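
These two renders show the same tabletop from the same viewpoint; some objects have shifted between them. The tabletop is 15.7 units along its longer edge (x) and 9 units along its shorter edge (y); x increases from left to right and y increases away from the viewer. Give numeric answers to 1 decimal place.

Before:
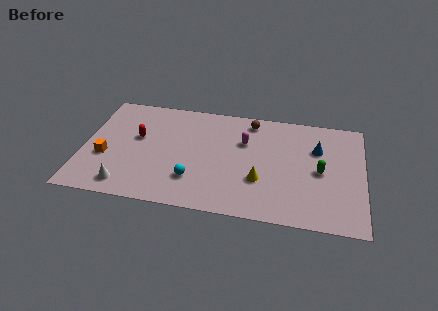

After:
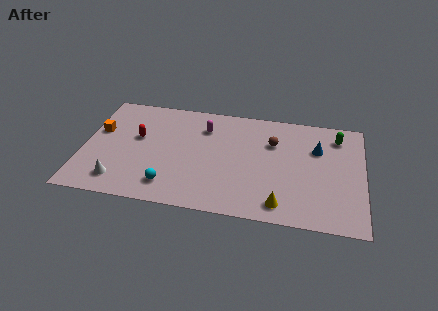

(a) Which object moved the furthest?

the green capsule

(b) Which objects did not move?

the blue cone and the red capsule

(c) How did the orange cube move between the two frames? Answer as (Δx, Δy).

(-0.5, 2.1)

From the two frames, the orange cube sits at roughly (1.3, 3.4) before and (0.8, 5.5) after.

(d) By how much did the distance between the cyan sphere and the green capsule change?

+3.5

They were about 7.3 units apart before and 10.8 after — 3.5 units further apart.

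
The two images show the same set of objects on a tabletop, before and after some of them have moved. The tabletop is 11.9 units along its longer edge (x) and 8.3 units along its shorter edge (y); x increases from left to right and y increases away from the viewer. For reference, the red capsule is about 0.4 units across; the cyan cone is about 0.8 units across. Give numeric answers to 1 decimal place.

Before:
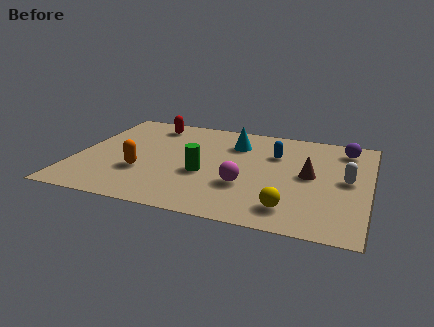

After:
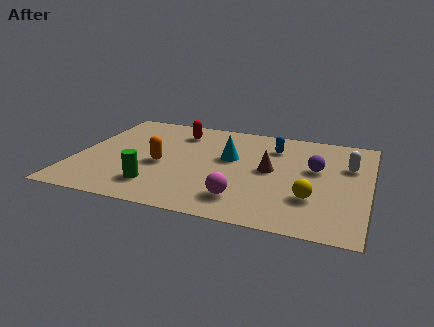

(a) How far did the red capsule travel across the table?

1.3

The red capsule moved from about (2.7, 7.0) to (3.9, 6.6), a distance of √(1.2² + 0.4²) ≈ 1.3.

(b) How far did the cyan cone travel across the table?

1.3

The cyan cone was near (6.3, 6.2) before and (6.2, 4.9) after, so it travelled √(0.1² + 1.3²) ≈ 1.3 units.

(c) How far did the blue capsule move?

0.6

The blue capsule was near (8.0, 5.7) before and (7.9, 6.3) after, so it travelled √(0.1² + 0.6²) ≈ 0.6 units.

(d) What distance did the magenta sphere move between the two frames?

1.1

From (7.0, 2.8) to (7.0, 1.7), the magenta sphere covered √(0.0² + 1.1²) ≈ 1.1 units.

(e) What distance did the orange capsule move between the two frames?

1.1

The orange capsule moved from about (2.8, 2.8) to (3.5, 3.6), a distance of √(0.7² + 0.8²) ≈ 1.1.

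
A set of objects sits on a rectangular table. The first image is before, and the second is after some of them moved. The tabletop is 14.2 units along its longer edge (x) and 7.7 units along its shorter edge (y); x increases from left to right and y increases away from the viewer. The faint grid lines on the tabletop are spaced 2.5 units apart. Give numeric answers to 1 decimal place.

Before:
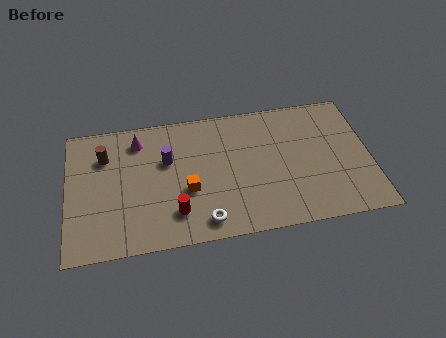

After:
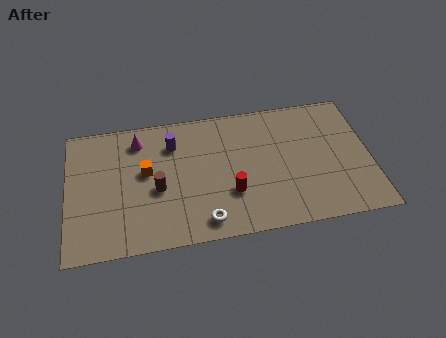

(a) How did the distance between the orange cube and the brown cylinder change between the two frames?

-3.4

The distance was about 4.6 in the first image and 1.2 in the second, so they moved 3.4 units closer together.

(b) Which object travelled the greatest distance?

the brown cylinder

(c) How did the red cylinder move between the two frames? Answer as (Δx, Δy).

(2.6, 0.7)

The red cylinder started near (5.0, 1.8) and ended near (7.6, 2.5).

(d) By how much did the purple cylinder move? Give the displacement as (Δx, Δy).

(0.3, 0.9)

The purple cylinder was at about (4.7, 4.9) and moved to about (5.0, 5.8).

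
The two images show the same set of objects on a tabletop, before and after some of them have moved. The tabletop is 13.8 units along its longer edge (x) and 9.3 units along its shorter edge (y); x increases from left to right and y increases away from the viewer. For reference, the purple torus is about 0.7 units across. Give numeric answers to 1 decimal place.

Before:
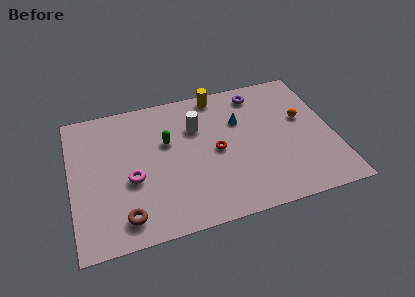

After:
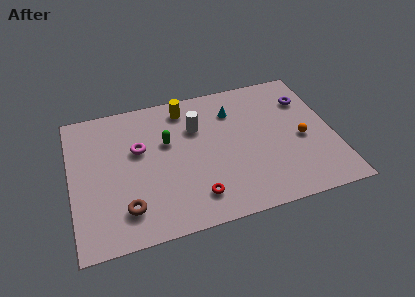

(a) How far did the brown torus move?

0.5

From (2.6, 1.5) to (2.7, 2.0), the brown torus covered √(0.1² + 0.5²) ≈ 0.5 units.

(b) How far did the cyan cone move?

0.9

The cyan cone was near (9.0, 6.2) before and (8.7, 7.0) after, so it travelled √(0.3² + 0.8²) ≈ 0.9 units.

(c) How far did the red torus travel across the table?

3.0

From (7.6, 4.5) to (6.3, 1.8), the red torus covered √(1.3² + 2.7²) ≈ 3.0 units.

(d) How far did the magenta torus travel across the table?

2.0

The magenta torus was near (3.1, 3.8) before and (3.6, 5.7) after, so it travelled √(0.5² + 1.9²) ≈ 2.0 units.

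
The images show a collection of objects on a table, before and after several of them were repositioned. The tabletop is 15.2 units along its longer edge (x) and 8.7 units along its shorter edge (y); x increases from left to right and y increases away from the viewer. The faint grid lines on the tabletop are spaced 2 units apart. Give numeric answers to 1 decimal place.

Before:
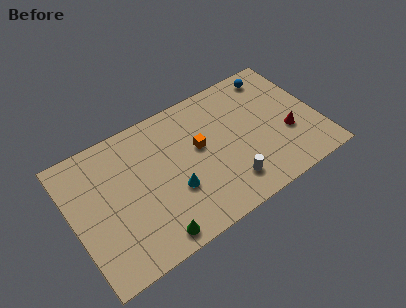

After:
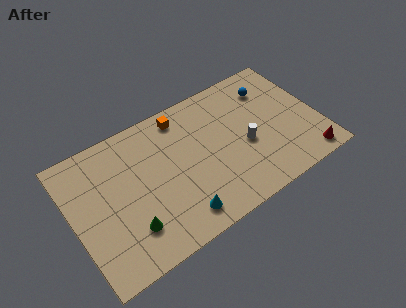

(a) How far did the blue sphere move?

0.9

The blue sphere was near (13.1, 7.5) before and (12.7, 6.7) after, so it travelled √(0.4² + 0.8²) ≈ 0.9 units.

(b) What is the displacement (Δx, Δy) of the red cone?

(0.8, -2.2)

From the two frames, the red cone sits at roughly (13.2, 3.2) before and (14.0, 1.0) after.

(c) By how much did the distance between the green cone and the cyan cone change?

+0.3

The distance was about 2.7 in the first image and 3.0 in the second, so they moved 0.3 units further apart.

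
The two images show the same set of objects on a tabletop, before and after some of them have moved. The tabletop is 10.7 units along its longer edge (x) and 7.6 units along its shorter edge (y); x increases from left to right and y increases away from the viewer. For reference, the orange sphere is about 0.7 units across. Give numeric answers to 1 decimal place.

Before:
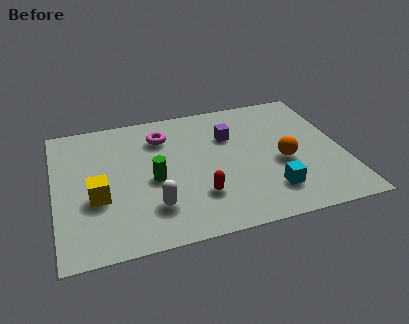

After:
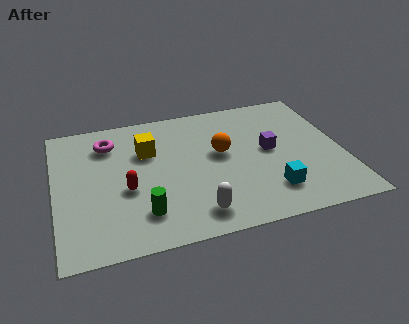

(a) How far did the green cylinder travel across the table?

1.8

The green cylinder was near (3.6, 3.4) before and (3.1, 1.7) after, so it travelled √(0.5² + 1.7²) ≈ 1.8 units.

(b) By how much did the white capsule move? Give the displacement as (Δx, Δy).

(1.5, -0.7)

The white capsule was at about (3.5, 1.9) and moved to about (5.0, 1.2).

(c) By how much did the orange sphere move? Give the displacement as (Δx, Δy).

(-2.2, 1.1)

The orange sphere started near (8.4, 3.2) and ended near (6.2, 4.3).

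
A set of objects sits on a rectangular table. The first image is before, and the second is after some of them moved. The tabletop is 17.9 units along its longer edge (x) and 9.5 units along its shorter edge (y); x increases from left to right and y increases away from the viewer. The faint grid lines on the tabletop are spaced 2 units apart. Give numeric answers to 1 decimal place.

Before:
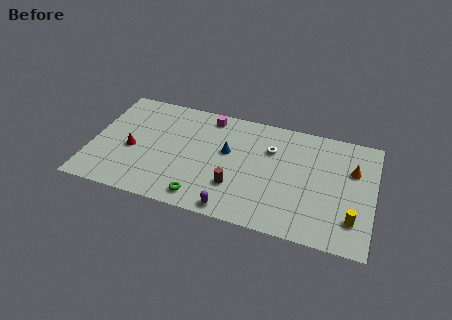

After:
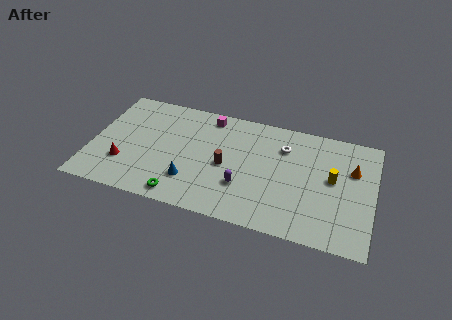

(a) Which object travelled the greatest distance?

the blue cone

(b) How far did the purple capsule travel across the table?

2.2

The purple capsule was near (9.3, 0.9) before and (9.8, 3.0) after, so it travelled √(0.5² + 2.1²) ≈ 2.2 units.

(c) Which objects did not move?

the orange cone and the magenta cube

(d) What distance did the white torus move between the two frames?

0.9

The white torus was near (11.3, 6.6) before and (12.1, 7.0) after, so it travelled √(0.8² + 0.4²) ≈ 0.9 units.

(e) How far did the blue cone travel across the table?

3.7

The blue cone moved from about (8.6, 5.6) to (6.5, 2.5), a distance of √(2.1² + 3.1²) ≈ 3.7.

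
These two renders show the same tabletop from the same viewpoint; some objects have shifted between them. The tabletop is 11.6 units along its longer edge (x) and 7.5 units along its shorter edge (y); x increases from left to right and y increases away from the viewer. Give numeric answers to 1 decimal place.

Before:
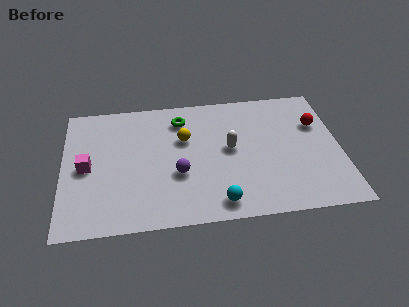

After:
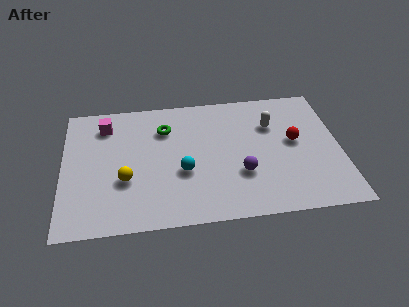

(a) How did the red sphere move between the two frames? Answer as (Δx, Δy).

(-1.0, -0.9)

The red sphere was at about (10.7, 5.0) and moved to about (9.7, 4.1).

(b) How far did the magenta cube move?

2.5

The magenta cube was near (1.0, 3.6) before and (1.8, 6.0) after, so it travelled √(0.8² + 2.4²) ≈ 2.5 units.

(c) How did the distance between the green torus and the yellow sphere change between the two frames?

+2.1

The distance was about 1.2 in the first image and 3.3 in the second, so they moved 2.1 units further apart.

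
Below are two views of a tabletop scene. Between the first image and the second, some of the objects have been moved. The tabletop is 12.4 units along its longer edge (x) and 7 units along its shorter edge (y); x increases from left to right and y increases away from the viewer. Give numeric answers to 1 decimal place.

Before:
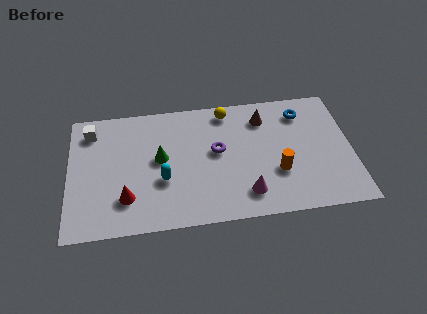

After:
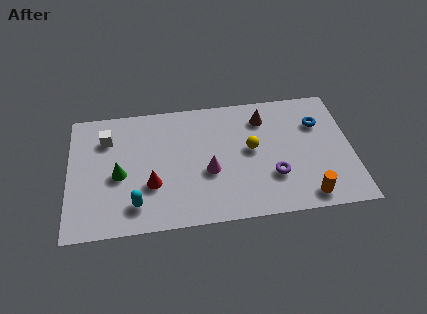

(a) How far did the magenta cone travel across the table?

2.1

The magenta cone moved from about (7.7, 1.4) to (6.1, 2.8), a distance of √(1.6² + 1.4²) ≈ 2.1.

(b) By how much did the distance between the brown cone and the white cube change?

-0.7

The distance was about 7.6 in the first image and 6.9 in the second, so they moved 0.7 units closer together.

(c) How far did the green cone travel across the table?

1.9

The green cone was near (4.0, 3.8) before and (2.2, 3.1) after, so it travelled √(1.8² + 0.7²) ≈ 1.9 units.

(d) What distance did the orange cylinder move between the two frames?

1.9

The orange cylinder was near (9.1, 2.4) before and (10.3, 0.9) after, so it travelled √(1.2² + 1.5²) ≈ 1.9 units.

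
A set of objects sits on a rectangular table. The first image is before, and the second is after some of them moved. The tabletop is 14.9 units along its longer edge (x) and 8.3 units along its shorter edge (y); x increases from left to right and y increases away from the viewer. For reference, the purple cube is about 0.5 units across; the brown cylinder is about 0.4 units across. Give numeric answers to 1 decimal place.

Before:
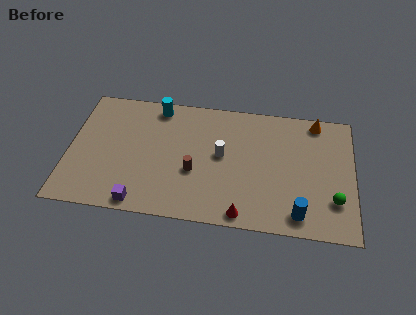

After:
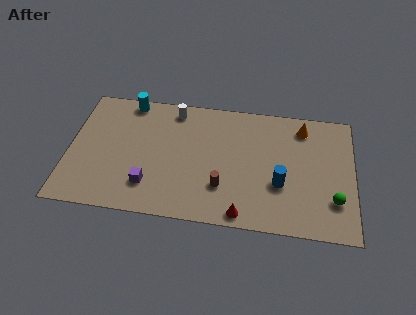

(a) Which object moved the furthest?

the white cylinder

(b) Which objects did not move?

the red cone and the green sphere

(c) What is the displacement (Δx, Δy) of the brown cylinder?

(1.5, -0.8)

The brown cylinder started near (6.6, 3.2) and ended near (8.1, 2.4).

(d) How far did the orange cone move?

0.9

The orange cone was near (12.9, 7.4) before and (12.2, 6.9) after, so it travelled √(0.7² + 0.5²) ≈ 0.9 units.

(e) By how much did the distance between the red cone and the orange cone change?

-0.8

Before: roughly 7.6 units apart; after: 6.8. That's 0.8 units closer together.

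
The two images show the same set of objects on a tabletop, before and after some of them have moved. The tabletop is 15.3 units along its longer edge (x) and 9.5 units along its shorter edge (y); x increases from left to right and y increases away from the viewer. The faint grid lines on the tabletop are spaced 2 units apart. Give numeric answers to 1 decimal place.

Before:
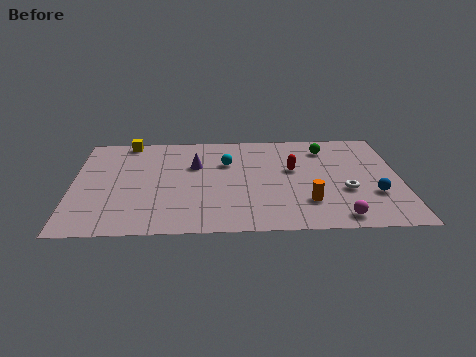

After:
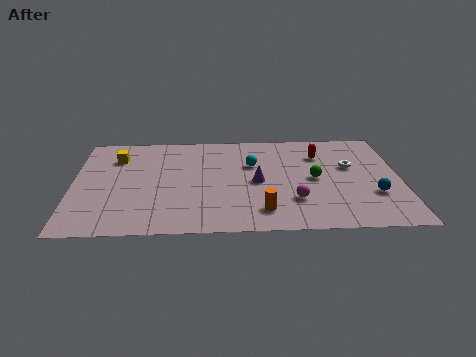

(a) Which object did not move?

the blue sphere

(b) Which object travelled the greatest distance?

the purple cone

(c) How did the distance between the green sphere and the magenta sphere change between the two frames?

-4.3

The distance was about 6.5 in the first image and 2.2 in the second, so they moved 4.3 units closer together.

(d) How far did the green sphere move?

3.0

The green sphere moved from about (11.9, 7.6) to (11.3, 4.7), a distance of √(0.6² + 2.9²) ≈ 3.0.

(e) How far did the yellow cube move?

1.7

From (2.5, 8.7) to (2.0, 7.1), the yellow cube covered √(0.5² + 1.6²) ≈ 1.7 units.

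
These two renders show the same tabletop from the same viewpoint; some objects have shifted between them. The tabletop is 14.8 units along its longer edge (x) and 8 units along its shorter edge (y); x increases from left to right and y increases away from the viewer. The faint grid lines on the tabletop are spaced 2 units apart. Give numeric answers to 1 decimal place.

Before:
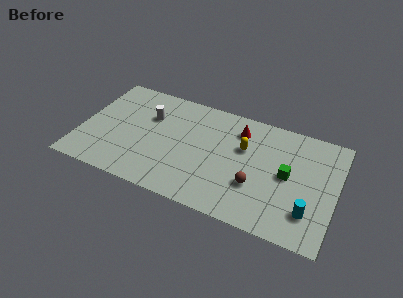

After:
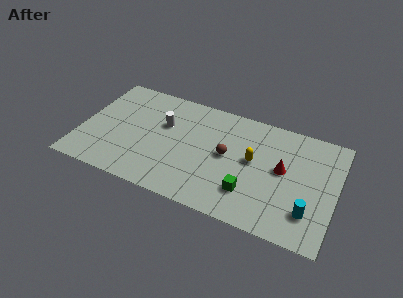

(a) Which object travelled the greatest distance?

the red cone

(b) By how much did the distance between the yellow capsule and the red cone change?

+0.4

The distance was about 1.3 in the first image and 1.7 in the second, so they moved 0.4 units further apart.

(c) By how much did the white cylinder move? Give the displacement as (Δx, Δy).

(0.9, -0.3)

From the two frames, the white cylinder sits at roughly (3.8, 5.4) before and (4.7, 5.1) after.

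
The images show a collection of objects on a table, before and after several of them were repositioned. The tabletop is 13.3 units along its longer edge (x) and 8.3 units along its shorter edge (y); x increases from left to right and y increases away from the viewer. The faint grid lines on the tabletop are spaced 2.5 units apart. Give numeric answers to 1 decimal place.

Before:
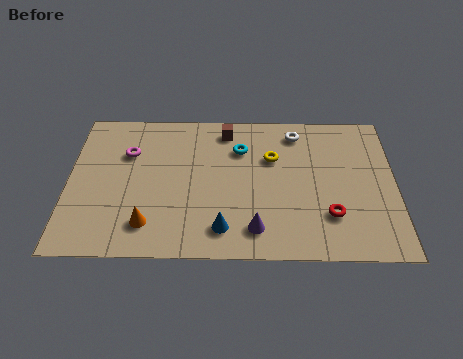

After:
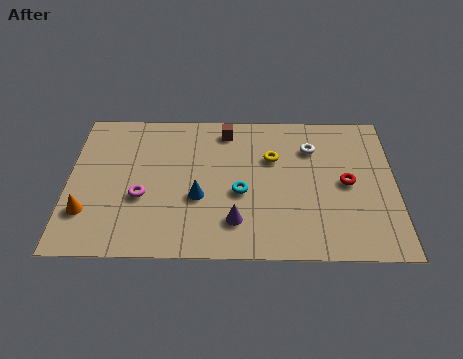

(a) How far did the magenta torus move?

2.6

The magenta torus was near (2.4, 5.7) before and (3.0, 3.2) after, so it travelled √(0.6² + 2.5²) ≈ 2.6 units.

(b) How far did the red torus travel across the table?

1.9

The red torus moved from about (10.6, 2.3) to (11.3, 4.1), a distance of √(0.7² + 1.8²) ≈ 1.9.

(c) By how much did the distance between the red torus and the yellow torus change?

-0.6

They were about 3.9 units apart before and 3.3 after — 0.6 units closer together.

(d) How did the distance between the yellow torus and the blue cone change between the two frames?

-0.7

They were about 4.5 units apart before and 3.8 after — 0.7 units closer together.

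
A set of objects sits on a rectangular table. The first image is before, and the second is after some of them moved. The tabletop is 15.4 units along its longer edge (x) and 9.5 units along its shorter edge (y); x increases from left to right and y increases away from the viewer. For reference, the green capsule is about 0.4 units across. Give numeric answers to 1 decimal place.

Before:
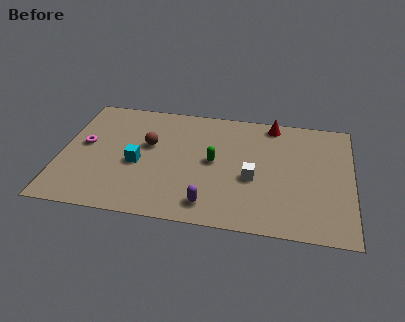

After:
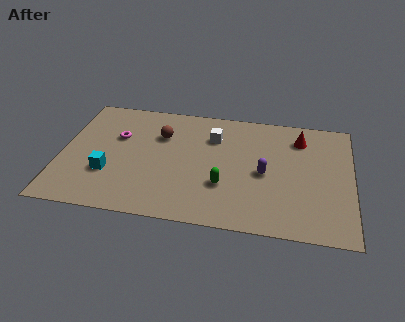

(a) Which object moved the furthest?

the purple capsule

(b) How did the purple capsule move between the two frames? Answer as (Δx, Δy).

(2.8, 2.9)

From the two frames, the purple capsule sits at roughly (8.0, 1.5) before and (10.8, 4.4) after.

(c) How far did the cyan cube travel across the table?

1.8

The cyan cube was near (4.1, 4.1) before and (2.6, 3.1) after, so it travelled √(1.5² + 1.0²) ≈ 1.8 units.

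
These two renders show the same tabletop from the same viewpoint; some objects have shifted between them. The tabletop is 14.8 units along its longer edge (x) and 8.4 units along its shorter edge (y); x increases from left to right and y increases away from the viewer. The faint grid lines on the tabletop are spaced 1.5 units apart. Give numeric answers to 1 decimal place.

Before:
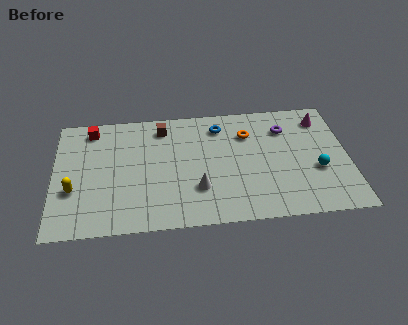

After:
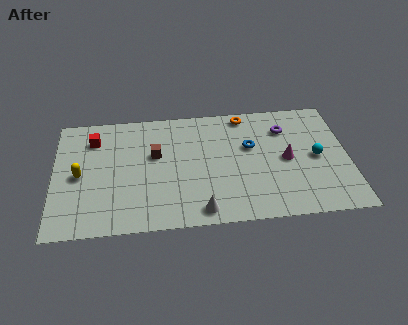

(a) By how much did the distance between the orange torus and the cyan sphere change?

+0.4

They were about 4.5 units apart before and 4.9 after — 0.4 units further apart.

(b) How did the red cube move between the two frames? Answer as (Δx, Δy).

(0.1, -0.7)

The red cube was at about (1.9, 7.2) and moved to about (2.0, 6.5).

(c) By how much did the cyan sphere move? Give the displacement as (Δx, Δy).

(0.0, 0.9)

From the two frames, the cyan sphere sits at roughly (13.2, 3.2) before and (13.2, 4.1) after.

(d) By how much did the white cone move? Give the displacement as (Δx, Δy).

(0.1, -1.5)

The white cone was at about (7.2, 2.5) and moved to about (7.3, 1.0).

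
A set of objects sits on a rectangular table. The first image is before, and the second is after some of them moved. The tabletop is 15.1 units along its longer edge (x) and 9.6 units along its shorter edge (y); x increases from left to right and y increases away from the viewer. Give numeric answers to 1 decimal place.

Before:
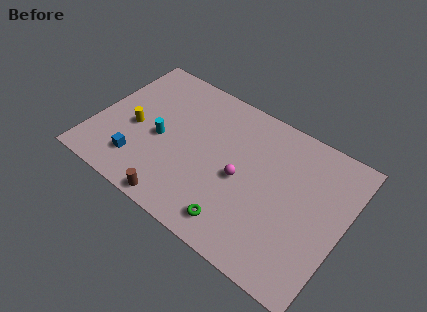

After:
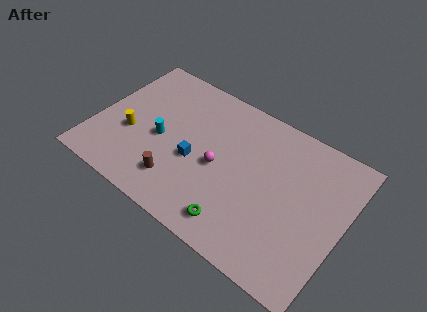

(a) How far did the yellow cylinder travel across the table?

0.5

From (2.4, 4.2) to (2.2, 3.7), the yellow cylinder covered √(0.2² + 0.5²) ≈ 0.5 units.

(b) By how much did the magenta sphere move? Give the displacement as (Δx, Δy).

(-1.4, 0.0)

From the two frames, the magenta sphere sits at roughly (9.0, 4.4) before and (7.6, 4.4) after.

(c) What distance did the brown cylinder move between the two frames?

1.3

The brown cylinder was near (5.8, 0.8) before and (5.5, 2.1) after, so it travelled √(0.3² + 1.3²) ≈ 1.3 units.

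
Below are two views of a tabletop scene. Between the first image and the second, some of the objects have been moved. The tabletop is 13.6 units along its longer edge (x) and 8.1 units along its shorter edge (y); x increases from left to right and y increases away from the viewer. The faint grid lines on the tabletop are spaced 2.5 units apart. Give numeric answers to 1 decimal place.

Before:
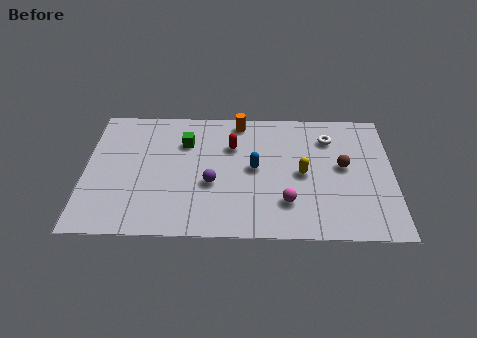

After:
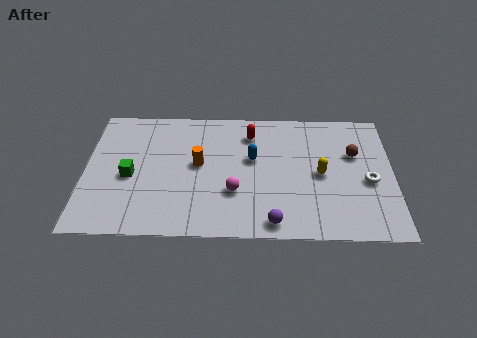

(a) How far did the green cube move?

3.3

The green cube was near (4.4, 5.8) before and (2.0, 3.6) after, so it travelled √(2.4² + 2.2²) ≈ 3.3 units.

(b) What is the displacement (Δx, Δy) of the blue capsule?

(-0.1, 0.6)

The blue capsule was at about (7.5, 4.2) and moved to about (7.4, 4.8).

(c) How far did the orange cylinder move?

3.3

From (6.8, 7.2) to (5.0, 4.4), the orange cylinder covered √(1.8² + 2.8²) ≈ 3.3 units.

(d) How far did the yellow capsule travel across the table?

0.8

From (9.6, 3.9) to (10.4, 3.9), the yellow capsule covered √(0.8² + 0.0²) ≈ 0.8 units.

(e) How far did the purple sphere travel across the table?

3.5

The purple sphere was near (5.6, 3.2) before and (8.3, 0.9) after, so it travelled √(2.7² + 2.3²) ≈ 3.5 units.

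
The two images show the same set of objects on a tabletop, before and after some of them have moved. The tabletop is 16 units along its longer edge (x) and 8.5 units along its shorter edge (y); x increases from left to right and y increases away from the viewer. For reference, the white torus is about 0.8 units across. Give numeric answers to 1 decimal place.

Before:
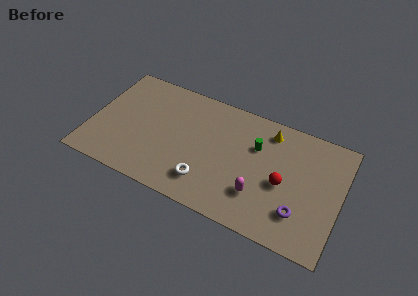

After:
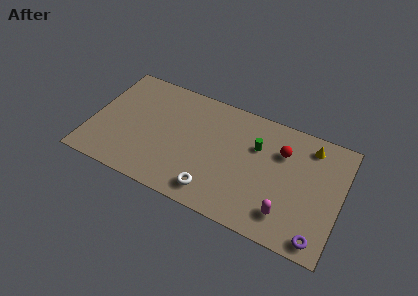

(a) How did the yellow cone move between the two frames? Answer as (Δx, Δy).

(2.6, 0.0)

The yellow cone started near (11.2, 7.1) and ended near (13.8, 7.1).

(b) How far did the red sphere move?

2.2

From (12.4, 3.8) to (12.1, 6.0), the red sphere covered √(0.3² + 2.2²) ≈ 2.2 units.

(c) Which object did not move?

the green cylinder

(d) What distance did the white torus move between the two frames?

0.7

The white torus moved from about (7.7, 1.9) to (8.2, 1.4), a distance of √(0.5² + 0.5²) ≈ 0.7.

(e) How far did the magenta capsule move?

1.9

The magenta capsule was near (11.0, 2.4) before and (12.8, 1.8) after, so it travelled √(1.8² + 0.6²) ≈ 1.9 units.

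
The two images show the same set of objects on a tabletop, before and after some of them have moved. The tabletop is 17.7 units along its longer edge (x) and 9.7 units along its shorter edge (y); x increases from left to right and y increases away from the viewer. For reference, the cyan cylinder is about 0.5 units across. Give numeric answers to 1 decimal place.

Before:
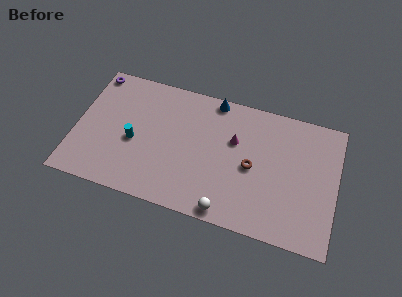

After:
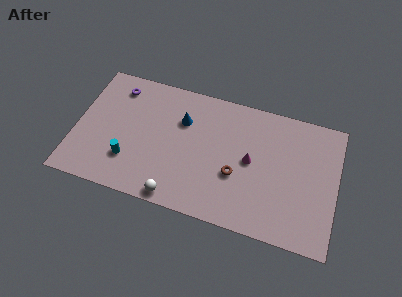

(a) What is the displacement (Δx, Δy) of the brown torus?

(-1.0, -0.9)

The brown torus started near (12.0, 4.6) and ended near (11.0, 3.7).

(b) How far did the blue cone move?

3.0

The blue cone moved from about (9.1, 8.9) to (7.1, 6.7), a distance of √(2.0² + 2.2²) ≈ 3.0.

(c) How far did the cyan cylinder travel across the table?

1.5

From (4.0, 4.2) to (3.8, 2.7), the cyan cylinder covered √(0.2² + 1.5²) ≈ 1.5 units.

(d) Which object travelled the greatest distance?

the white sphere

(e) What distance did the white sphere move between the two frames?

3.4

The white sphere moved from about (10.6, 0.9) to (7.2, 0.9), a distance of √(3.4² + 0.0²) ≈ 3.4.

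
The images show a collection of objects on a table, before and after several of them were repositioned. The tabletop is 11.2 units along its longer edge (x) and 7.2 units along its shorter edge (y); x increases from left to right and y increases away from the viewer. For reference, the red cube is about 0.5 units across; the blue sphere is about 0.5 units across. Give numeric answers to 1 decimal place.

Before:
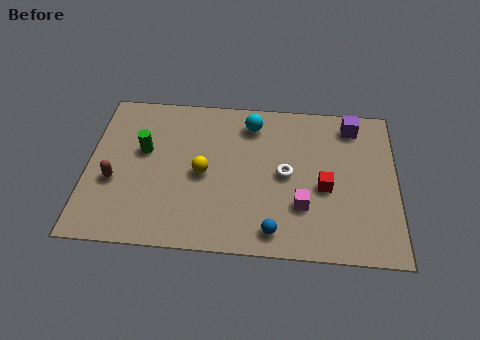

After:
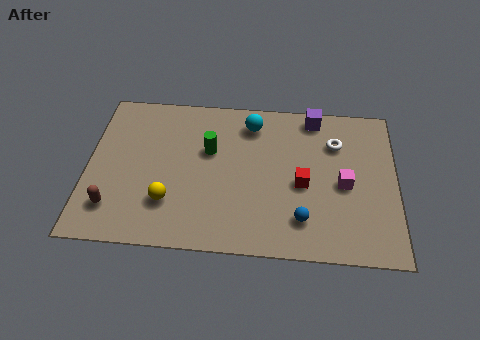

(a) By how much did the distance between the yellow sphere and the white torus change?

+3.8

They were about 3.0 units apart before and 6.8 after — 3.8 units further apart.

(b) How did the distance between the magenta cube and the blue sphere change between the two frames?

+0.7

Before: roughly 1.6 units apart; after: 2.3. That's 0.7 units further apart.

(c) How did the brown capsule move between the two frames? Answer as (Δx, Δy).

(0.0, -1.2)

From the two frames, the brown capsule sits at roughly (1.0, 2.8) before and (1.0, 1.6) after.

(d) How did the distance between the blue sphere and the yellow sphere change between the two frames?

+1.3

Before: roughly 3.5 units apart; after: 4.8. That's 1.3 units further apart.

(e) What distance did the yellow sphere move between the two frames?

1.8

The yellow sphere moved from about (4.2, 3.4) to (3.0, 2.0), a distance of √(1.2² + 1.4²) ≈ 1.8.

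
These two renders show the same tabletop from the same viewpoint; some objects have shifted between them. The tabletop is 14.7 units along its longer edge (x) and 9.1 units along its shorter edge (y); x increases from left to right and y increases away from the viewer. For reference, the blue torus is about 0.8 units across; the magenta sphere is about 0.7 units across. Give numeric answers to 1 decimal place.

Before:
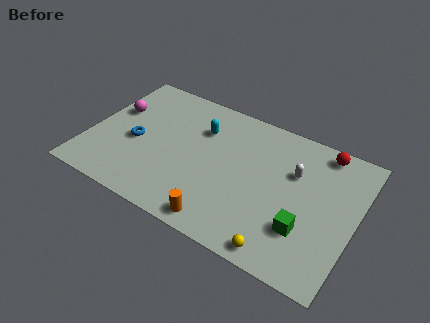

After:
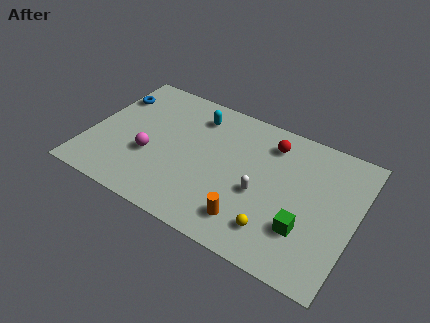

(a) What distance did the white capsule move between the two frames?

2.7

From (11.2, 6.0) to (9.6, 3.8), the white capsule covered √(1.6² + 2.2²) ≈ 2.7 units.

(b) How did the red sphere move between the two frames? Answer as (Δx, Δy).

(-2.8, -0.8)

The red sphere started near (12.5, 8.1) and ended near (9.7, 7.3).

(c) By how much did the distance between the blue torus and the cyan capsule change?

+0.6

Before: roughly 4.1 units apart; after: 4.7. That's 0.6 units further apart.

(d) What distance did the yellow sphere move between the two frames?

1.1

The yellow sphere was near (11.2, 0.9) before and (10.7, 1.9) after, so it travelled √(0.5² + 1.0²) ≈ 1.1 units.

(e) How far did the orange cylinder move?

1.6

The orange cylinder was near (7.9, 1.0) before and (9.3, 1.8) after, so it travelled √(1.4² + 0.8²) ≈ 1.6 units.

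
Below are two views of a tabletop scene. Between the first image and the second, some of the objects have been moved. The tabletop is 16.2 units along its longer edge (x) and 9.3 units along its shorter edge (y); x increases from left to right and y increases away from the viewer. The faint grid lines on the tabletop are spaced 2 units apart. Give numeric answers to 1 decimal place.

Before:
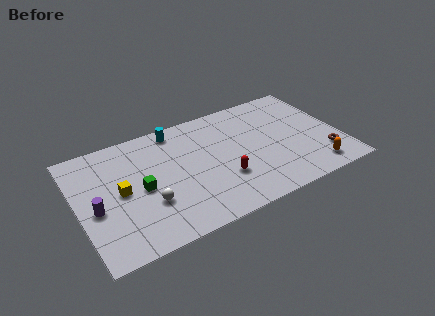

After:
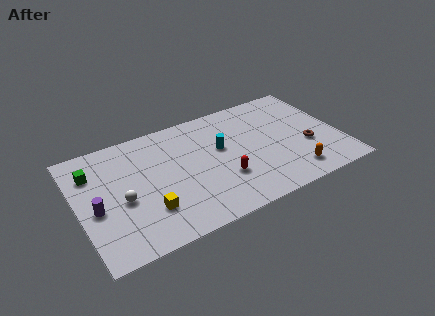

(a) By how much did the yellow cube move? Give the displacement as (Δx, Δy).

(1.4, -2.1)

The yellow cube was at about (2.6, 4.7) and moved to about (4.0, 2.6).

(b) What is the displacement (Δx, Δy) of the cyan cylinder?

(2.5, -2.7)

The cyan cylinder was at about (6.4, 8.2) and moved to about (8.9, 5.5).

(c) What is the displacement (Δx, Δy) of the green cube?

(-2.7, 2.5)

The green cube was at about (3.8, 4.4) and moved to about (1.1, 6.9).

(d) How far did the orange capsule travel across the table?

1.3

The orange capsule was near (14.2, 1.4) before and (12.9, 1.6) after, so it travelled √(1.3² + 0.2²) ≈ 1.3 units.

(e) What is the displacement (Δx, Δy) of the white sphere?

(-1.5, 0.9)

The white sphere was at about (4.1, 3.1) and moved to about (2.6, 4.0).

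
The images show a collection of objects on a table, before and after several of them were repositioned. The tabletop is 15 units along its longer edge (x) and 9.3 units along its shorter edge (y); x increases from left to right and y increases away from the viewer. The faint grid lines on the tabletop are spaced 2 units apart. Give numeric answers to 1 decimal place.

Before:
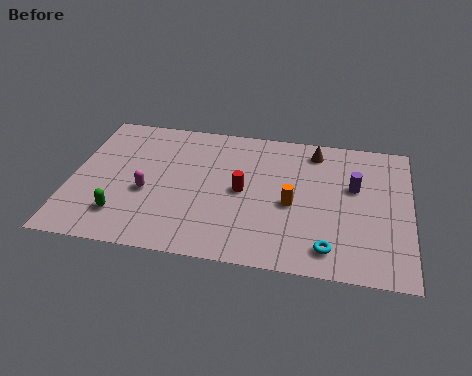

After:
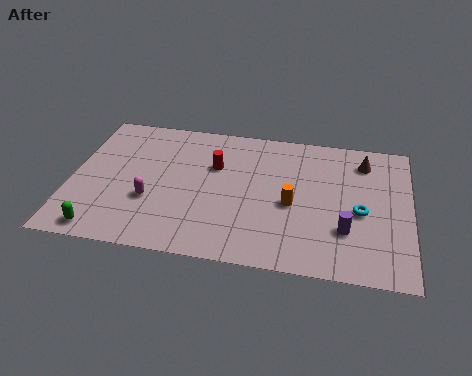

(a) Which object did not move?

the orange cylinder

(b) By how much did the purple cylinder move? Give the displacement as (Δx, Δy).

(-0.3, -2.9)

The purple cylinder started near (12.5, 5.7) and ended near (12.2, 2.8).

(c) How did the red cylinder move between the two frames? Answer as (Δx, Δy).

(-1.3, 1.5)

From the two frames, the red cylinder sits at roughly (7.6, 4.6) before and (6.3, 6.1) after.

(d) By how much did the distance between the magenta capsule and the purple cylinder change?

-0.7

The distance was about 9.3 in the first image and 8.6 in the second, so they moved 0.7 units closer together.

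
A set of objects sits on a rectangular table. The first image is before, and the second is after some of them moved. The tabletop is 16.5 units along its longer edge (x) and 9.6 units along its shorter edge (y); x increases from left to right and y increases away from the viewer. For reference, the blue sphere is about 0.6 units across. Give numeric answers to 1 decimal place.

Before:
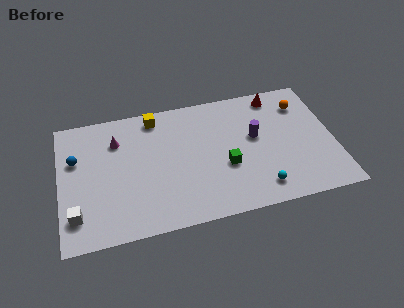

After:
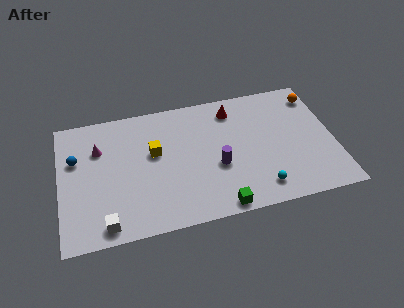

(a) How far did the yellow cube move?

2.7

The yellow cube moved from about (5.9, 8.4) to (5.7, 5.7), a distance of √(0.2² + 2.7²) ≈ 2.7.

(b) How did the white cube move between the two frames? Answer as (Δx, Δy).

(1.7, -1.0)

The white cube started near (0.9, 2.1) and ended near (2.6, 1.1).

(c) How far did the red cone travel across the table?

2.7

The red cone moved from about (13.3, 8.4) to (10.6, 7.9), a distance of √(2.7² + 0.5²) ≈ 2.7.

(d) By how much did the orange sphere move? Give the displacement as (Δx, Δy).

(0.9, 0.5)

The orange sphere was at about (14.8, 7.4) and moved to about (15.7, 7.9).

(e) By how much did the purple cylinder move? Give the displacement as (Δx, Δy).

(-2.4, -1.7)

The purple cylinder started near (11.8, 5.5) and ended near (9.4, 3.8).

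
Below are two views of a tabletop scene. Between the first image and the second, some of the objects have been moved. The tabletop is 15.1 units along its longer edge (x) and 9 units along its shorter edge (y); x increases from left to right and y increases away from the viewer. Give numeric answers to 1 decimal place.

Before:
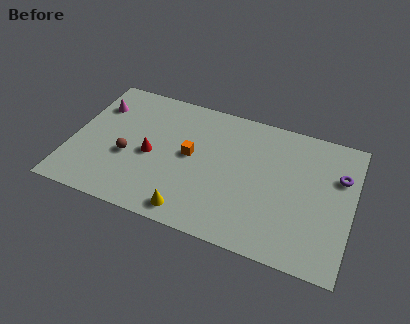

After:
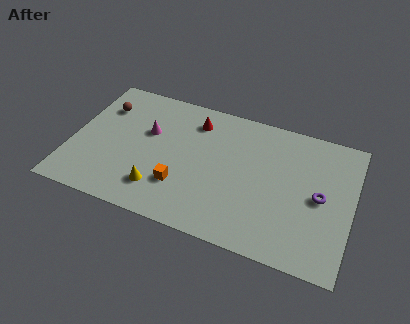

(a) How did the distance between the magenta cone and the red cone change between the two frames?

-1.2

They were about 4.1 units apart before and 2.9 after — 1.2 units closer together.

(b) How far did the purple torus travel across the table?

1.9

The purple torus was near (14.3, 6.1) before and (13.4, 4.4) after, so it travelled √(0.9² + 1.7²) ≈ 1.9 units.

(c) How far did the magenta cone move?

3.1

From (1.1, 6.6) to (4.0, 5.6), the magenta cone covered √(2.9² + 1.0²) ≈ 3.1 units.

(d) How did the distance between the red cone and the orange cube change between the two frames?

+2.4

Before: roughly 2.2 units apart; after: 4.6. That's 2.4 units further apart.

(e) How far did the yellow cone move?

2.0

The yellow cone was near (6.8, 1.1) before and (5.0, 2.0) after, so it travelled √(1.8² + 0.9²) ≈ 2.0 units.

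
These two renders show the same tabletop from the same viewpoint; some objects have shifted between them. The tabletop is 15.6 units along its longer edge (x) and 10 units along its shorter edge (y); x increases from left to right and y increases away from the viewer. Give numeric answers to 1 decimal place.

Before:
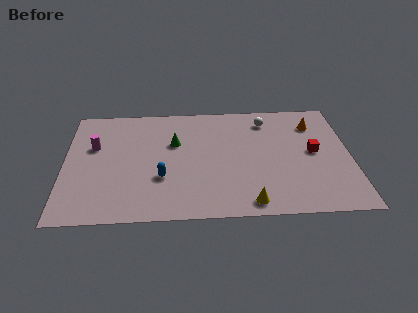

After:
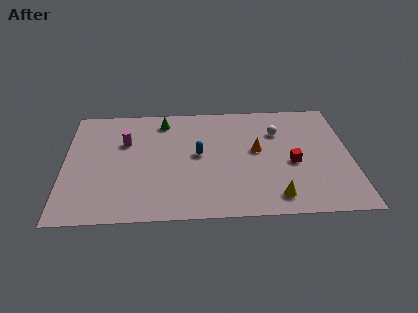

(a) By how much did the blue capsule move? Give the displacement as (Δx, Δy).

(2.0, 1.9)

The blue capsule was at about (5.3, 3.4) and moved to about (7.3, 5.3).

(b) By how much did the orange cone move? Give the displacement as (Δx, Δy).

(-3.2, -2.2)

From the two frames, the orange cone sits at roughly (13.7, 7.7) before and (10.5, 5.5) after.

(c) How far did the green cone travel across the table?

2.1

The green cone moved from about (6.0, 6.4) to (5.4, 8.4), a distance of √(0.6² + 2.0²) ≈ 2.1.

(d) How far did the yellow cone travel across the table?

1.5

The yellow cone was near (10.0, 1.1) before and (11.4, 1.5) after, so it travelled √(1.4² + 0.4²) ≈ 1.5 units.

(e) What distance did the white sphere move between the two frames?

1.3

The white sphere was near (11.1, 8.2) before and (11.7, 7.1) after, so it travelled √(0.6² + 1.1²) ≈ 1.3 units.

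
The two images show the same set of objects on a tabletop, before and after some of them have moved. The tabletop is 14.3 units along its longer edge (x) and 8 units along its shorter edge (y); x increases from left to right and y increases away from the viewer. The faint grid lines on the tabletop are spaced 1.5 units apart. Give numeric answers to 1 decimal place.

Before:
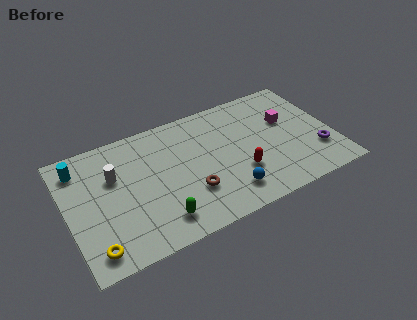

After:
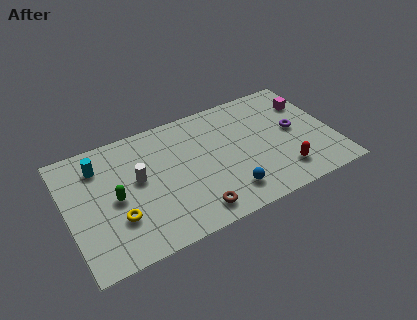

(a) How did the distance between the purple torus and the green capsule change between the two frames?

+1.1

They were about 8.7 units apart before and 9.8 after — 1.1 units further apart.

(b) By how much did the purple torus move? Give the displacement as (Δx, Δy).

(-1.0, 1.9)

The purple torus was at about (13.3, 2.3) and moved to about (12.3, 4.2).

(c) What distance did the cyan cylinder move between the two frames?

1.0

The cyan cylinder moved from about (0.9, 6.5) to (1.9, 6.2), a distance of √(1.0² + 0.3²) ≈ 1.0.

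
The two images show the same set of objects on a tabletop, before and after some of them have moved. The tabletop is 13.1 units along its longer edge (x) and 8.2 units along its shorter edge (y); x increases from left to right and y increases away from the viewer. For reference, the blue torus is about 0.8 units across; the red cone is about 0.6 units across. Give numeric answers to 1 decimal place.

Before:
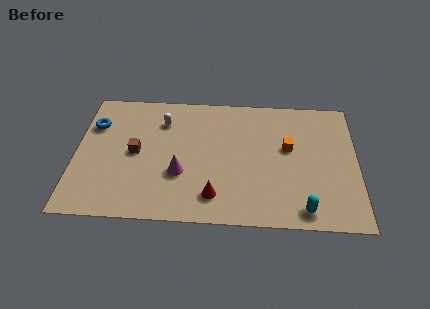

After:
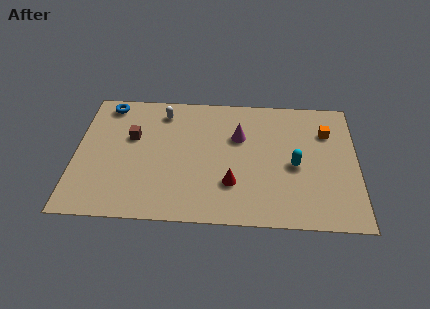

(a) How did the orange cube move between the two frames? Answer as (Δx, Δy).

(1.8, 1.1)

From the two frames, the orange cube sits at roughly (9.9, 4.8) before and (11.7, 5.9) after.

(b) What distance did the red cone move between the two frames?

1.1

The red cone was near (6.5, 1.6) before and (7.3, 2.4) after, so it travelled √(0.8² + 0.8²) ≈ 1.1 units.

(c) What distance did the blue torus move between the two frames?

1.5

The blue torus moved from about (0.8, 5.8) to (1.4, 7.2), a distance of √(0.6² + 1.4²) ≈ 1.5.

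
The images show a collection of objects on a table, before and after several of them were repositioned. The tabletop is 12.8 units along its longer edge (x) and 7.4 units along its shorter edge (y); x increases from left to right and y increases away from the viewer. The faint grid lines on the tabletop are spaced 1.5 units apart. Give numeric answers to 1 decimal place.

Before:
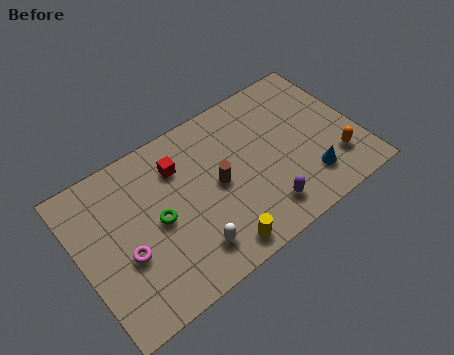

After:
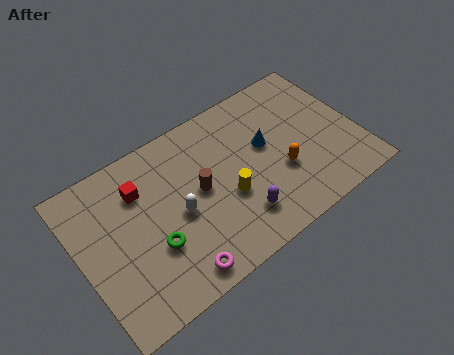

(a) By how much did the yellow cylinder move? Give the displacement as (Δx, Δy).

(0.9, 2.0)

From the two frames, the yellow cylinder sits at roughly (5.7, 0.9) before and (6.6, 2.9) after.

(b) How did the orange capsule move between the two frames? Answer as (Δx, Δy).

(-2.4, 0.8)

The orange capsule started near (11.5, 1.9) and ended near (9.1, 2.7).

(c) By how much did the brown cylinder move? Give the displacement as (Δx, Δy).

(-0.8, 0.2)

The brown cylinder started near (6.3, 3.7) and ended near (5.5, 3.9).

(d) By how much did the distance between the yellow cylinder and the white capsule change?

+1.0

They were about 1.3 units apart before and 2.3 after — 1.0 units further apart.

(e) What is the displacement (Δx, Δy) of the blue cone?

(-1.5, 2.6)

The blue cone started near (10.2, 1.7) and ended near (8.7, 4.3).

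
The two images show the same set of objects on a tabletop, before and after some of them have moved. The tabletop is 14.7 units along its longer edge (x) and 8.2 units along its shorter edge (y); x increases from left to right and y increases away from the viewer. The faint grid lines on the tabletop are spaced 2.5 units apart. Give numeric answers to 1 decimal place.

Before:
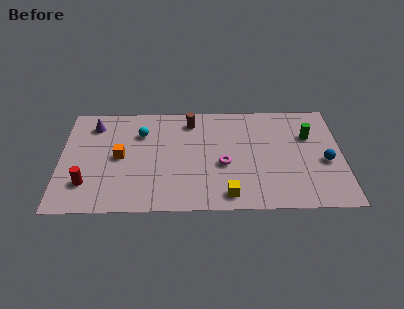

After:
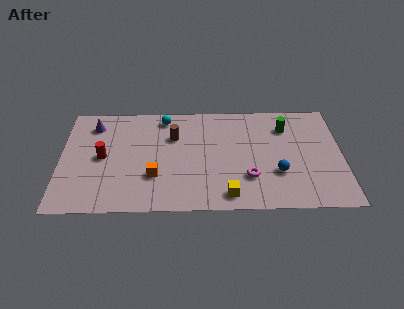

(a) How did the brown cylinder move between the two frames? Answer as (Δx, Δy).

(-0.9, -1.2)

From the two frames, the brown cylinder sits at roughly (6.8, 6.8) before and (5.9, 5.6) after.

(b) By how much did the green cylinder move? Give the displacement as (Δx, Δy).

(-1.2, 0.7)

From the two frames, the green cylinder sits at roughly (13.0, 5.5) before and (11.8, 6.2) after.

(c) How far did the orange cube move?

2.3

From (3.1, 4.1) to (4.9, 2.6), the orange cube covered √(1.8² + 1.5²) ≈ 2.3 units.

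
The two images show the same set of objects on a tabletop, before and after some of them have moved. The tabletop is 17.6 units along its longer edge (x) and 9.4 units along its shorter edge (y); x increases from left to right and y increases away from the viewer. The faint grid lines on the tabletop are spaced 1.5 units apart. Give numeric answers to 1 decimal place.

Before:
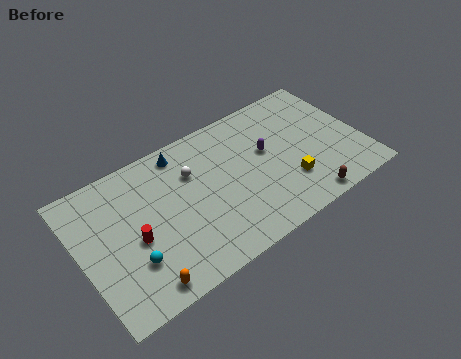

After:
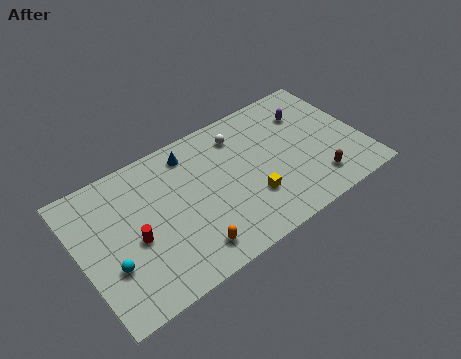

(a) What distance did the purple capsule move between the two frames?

3.2

From (11.8, 5.5) to (14.7, 6.9), the purple capsule covered √(2.9² + 1.4²) ≈ 3.2 units.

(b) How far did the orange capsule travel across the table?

3.1

The orange capsule was near (3.1, 1.1) before and (6.2, 1.6) after, so it travelled √(3.1² + 0.5²) ≈ 3.1 units.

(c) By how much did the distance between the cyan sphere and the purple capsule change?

+4.2

The distance was about 9.4 in the first image and 13.6 in the second, so they moved 4.2 units further apart.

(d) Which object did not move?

the red cylinder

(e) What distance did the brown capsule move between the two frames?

1.3

The brown capsule moved from about (13.4, 0.9) to (14.3, 1.9), a distance of √(0.9² + 1.0²) ≈ 1.3.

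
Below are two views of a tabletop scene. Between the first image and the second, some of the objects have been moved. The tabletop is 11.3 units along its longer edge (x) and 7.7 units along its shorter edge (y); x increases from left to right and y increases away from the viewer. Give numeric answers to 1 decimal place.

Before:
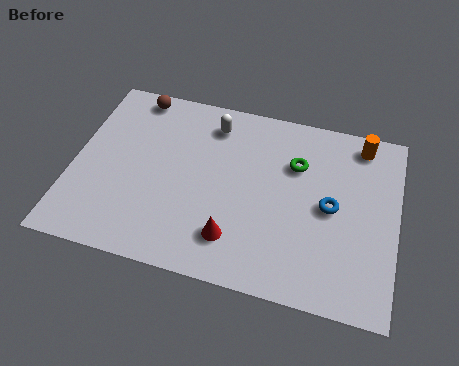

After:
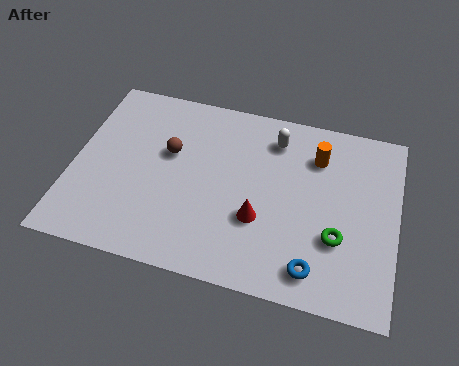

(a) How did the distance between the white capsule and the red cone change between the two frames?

-1.2

Before: roughly 4.7 units apart; after: 3.5. That's 1.2 units closer together.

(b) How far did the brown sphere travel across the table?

2.6

From (1.9, 6.9) to (3.3, 4.7), the brown sphere covered √(1.4² + 2.2²) ≈ 2.6 units.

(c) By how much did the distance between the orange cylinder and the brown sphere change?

-2.8

They were about 8.0 units apart before and 5.2 after — 2.8 units closer together.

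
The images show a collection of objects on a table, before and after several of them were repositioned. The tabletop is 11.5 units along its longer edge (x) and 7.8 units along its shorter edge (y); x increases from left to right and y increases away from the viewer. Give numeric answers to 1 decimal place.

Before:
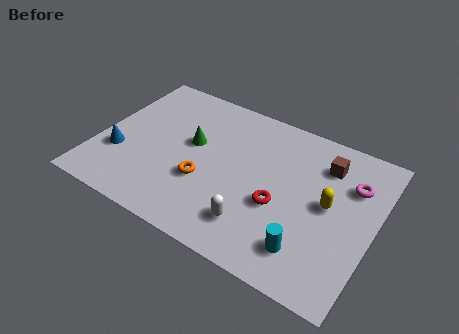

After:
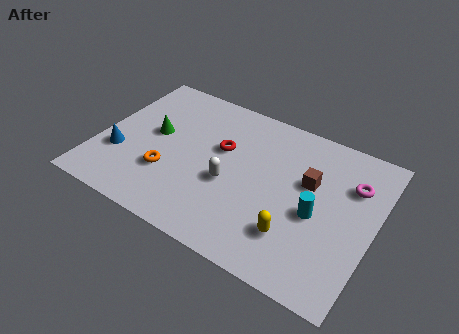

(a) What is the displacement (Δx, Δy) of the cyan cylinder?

(0.1, 1.8)

The cyan cylinder started near (9.1, 1.6) and ended near (9.2, 3.4).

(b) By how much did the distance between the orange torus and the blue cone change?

-1.5

They were about 3.6 units apart before and 2.1 after — 1.5 units closer together.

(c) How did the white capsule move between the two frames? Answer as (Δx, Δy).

(-1.3, 1.5)

The white capsule was at about (6.9, 1.7) and moved to about (5.6, 3.2).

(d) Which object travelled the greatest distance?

the red torus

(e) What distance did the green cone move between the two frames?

1.6

The green cone moved from about (3.8, 4.5) to (2.2, 4.3), a distance of √(1.6² + 0.2²) ≈ 1.6.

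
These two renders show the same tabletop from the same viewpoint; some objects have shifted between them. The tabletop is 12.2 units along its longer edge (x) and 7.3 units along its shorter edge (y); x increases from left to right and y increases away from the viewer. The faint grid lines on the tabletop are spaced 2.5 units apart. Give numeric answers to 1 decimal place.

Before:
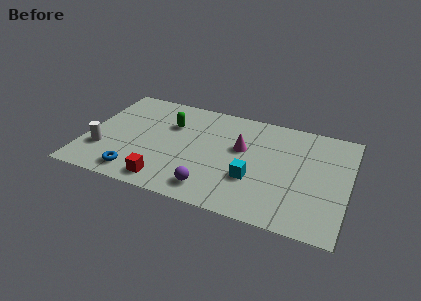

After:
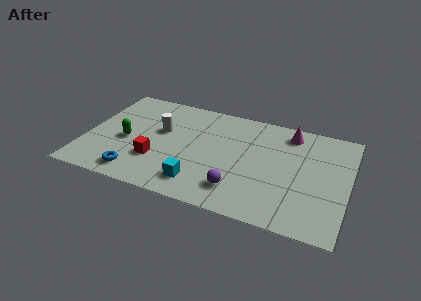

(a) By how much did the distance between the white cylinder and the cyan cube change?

-3.3

The distance was about 7.0 in the first image and 3.7 in the second, so they moved 3.3 units closer together.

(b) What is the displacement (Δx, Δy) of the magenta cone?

(2.1, 1.8)

The magenta cone was at about (7.2, 4.4) and moved to about (9.3, 6.2).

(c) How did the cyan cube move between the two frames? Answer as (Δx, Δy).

(-2.4, -1.1)

The cyan cube was at about (7.9, 2.5) and moved to about (5.5, 1.4).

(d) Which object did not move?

the blue torus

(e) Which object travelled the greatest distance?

the white cylinder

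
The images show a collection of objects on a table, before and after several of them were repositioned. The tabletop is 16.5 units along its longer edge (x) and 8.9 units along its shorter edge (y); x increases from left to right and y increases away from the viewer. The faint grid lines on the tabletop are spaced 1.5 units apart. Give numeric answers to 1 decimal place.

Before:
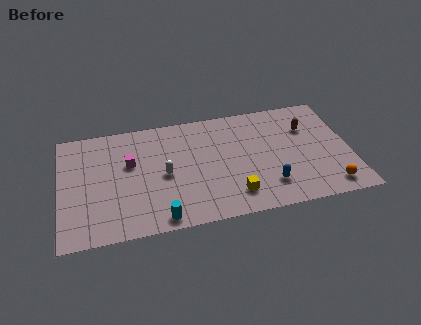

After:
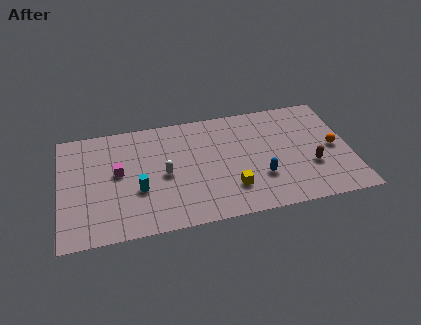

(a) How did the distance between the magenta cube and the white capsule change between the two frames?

+0.4

They were about 2.3 units apart before and 2.7 after — 0.4 units further apart.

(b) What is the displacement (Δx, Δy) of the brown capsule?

(0.0, -3.1)

The brown capsule was at about (14.2, 6.2) and moved to about (14.2, 3.1).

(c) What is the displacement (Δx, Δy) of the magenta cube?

(-0.7, -0.6)

The magenta cube started near (4.0, 5.5) and ended near (3.3, 4.9).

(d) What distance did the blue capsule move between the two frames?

0.8

The blue capsule moved from about (11.7, 2.1) to (11.3, 2.8), a distance of √(0.4² + 0.7²) ≈ 0.8.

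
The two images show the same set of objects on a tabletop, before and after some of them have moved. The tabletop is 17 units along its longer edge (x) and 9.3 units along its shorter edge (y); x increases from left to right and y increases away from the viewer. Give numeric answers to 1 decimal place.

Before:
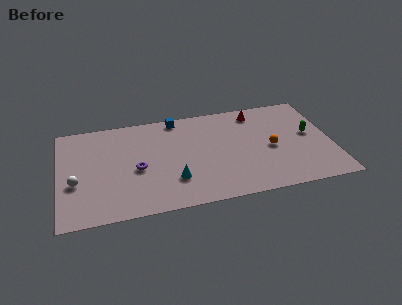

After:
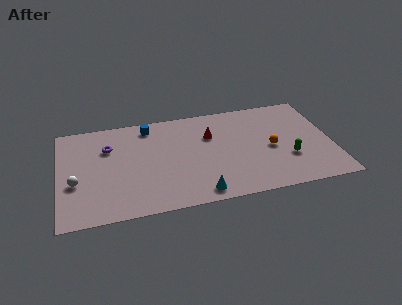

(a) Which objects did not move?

the orange sphere and the white sphere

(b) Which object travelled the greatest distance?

the red cone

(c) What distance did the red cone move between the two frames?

3.4

The red cone was near (12.5, 7.9) before and (9.5, 6.3) after, so it travelled √(3.0² + 1.6²) ≈ 3.4 units.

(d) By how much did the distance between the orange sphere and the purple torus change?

+1.9

They were about 8.4 units apart before and 10.3 after — 1.9 units further apart.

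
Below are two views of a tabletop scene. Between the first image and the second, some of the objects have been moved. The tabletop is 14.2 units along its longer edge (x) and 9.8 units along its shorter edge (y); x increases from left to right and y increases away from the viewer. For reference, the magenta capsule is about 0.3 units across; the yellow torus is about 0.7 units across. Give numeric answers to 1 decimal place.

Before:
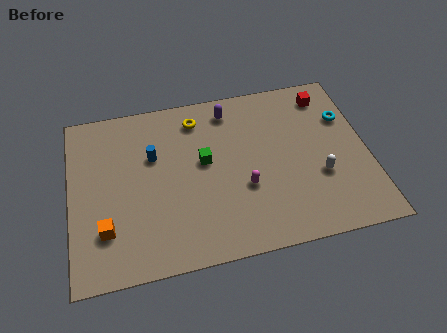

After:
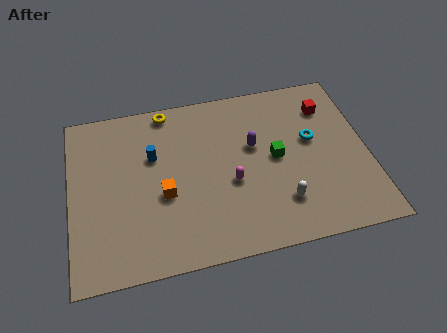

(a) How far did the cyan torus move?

2.0

The cyan torus was near (13.3, 6.7) before and (11.6, 5.7) after, so it travelled √(1.7² + 1.0²) ≈ 2.0 units.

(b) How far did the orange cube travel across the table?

3.1

The orange cube moved from about (1.6, 2.6) to (4.4, 4.0), a distance of √(2.8² + 1.4²) ≈ 3.1.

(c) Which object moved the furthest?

the green cube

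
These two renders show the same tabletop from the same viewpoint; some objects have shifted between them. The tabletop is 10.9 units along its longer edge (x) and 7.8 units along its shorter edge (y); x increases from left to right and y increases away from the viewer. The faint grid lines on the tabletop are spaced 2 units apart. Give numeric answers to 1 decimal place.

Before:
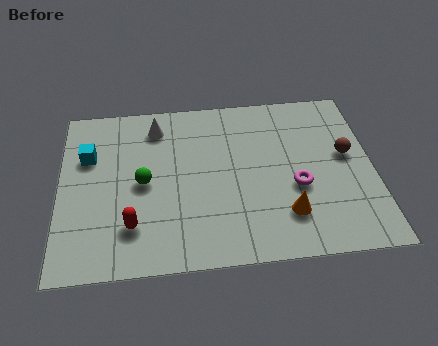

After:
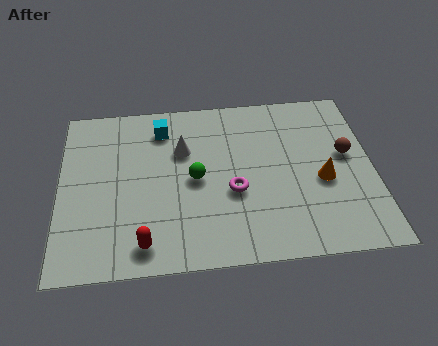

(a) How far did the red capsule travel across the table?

0.9

The red capsule moved from about (2.5, 1.9) to (2.9, 1.1), a distance of √(0.4² + 0.8²) ≈ 0.9.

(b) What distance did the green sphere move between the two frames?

1.8

The green sphere was near (2.9, 3.8) before and (4.7, 3.8) after, so it travelled √(1.8² + 0.0²) ≈ 1.8 units.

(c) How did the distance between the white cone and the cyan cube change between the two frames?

-1.4

They were about 2.7 units apart before and 1.3 after — 1.4 units closer together.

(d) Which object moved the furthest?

the cyan cube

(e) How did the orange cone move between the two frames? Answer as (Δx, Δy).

(1.3, 1.4)

The orange cone started near (7.8, 1.9) and ended near (9.1, 3.3).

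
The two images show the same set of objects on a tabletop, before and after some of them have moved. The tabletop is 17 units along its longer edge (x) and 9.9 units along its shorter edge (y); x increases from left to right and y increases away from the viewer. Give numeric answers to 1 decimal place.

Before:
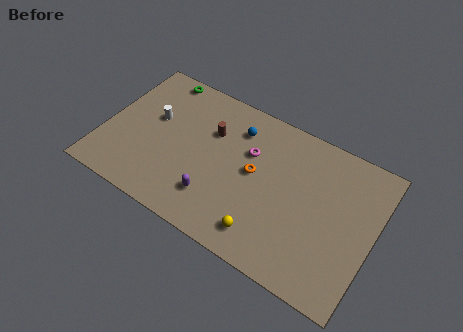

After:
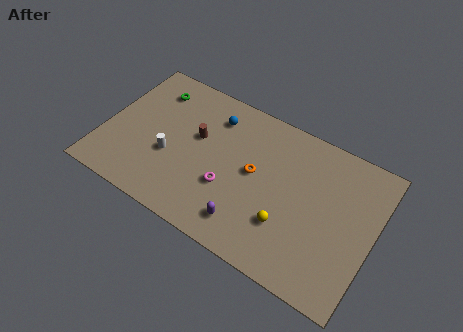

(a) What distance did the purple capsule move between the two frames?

2.3

From (7.4, 2.4) to (9.6, 1.8), the purple capsule covered √(2.2² + 0.6²) ≈ 2.3 units.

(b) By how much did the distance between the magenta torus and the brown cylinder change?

+0.9

They were about 2.5 units apart before and 3.4 after — 0.9 units further apart.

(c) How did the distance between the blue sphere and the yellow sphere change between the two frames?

+0.6

They were about 6.6 units apart before and 7.2 after — 0.6 units further apart.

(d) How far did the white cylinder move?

2.5

From (2.9, 5.9) to (4.3, 3.8), the white cylinder covered √(1.4² + 2.1²) ≈ 2.5 units.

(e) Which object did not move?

the orange torus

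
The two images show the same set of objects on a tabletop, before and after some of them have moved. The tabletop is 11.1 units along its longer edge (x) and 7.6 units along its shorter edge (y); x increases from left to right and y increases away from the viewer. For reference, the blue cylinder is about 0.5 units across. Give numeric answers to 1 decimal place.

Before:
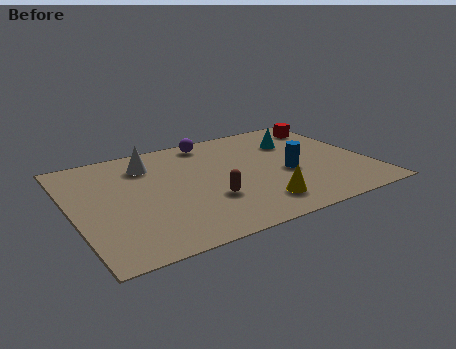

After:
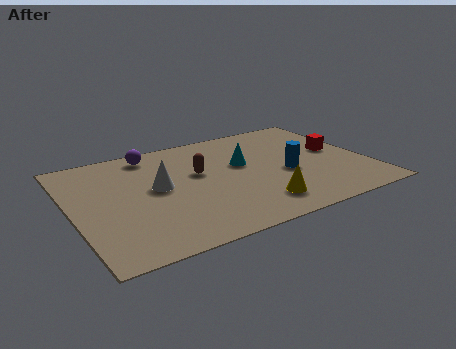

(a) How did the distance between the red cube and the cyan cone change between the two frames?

+1.9

They were about 1.7 units apart before and 3.6 after — 1.9 units further apart.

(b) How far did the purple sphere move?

2.3

The purple sphere moved from about (5.6, 6.7) to (3.3, 6.6), a distance of √(2.3² + 0.1²) ≈ 2.3.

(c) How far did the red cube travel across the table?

2.1

From (10.2, 6.2) to (10.1, 4.1), the red cube covered √(0.1² + 2.1²) ≈ 2.1 units.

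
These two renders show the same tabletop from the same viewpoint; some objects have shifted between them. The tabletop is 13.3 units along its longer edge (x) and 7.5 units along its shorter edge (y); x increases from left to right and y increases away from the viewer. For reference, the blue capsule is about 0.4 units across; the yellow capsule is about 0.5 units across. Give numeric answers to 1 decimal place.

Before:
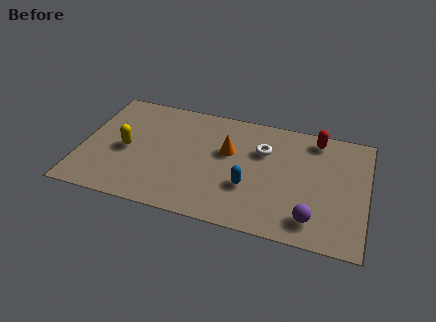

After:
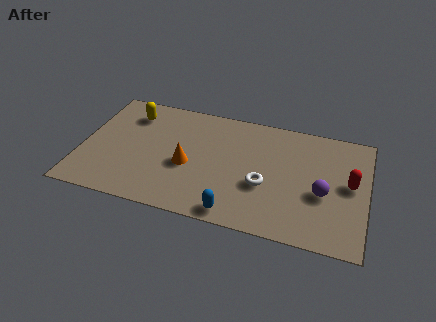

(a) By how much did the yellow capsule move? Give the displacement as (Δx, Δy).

(0.0, 2.4)

The yellow capsule started near (2.1, 3.5) and ended near (2.1, 5.9).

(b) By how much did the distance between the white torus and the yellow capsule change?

+0.7

Before: roughly 6.5 units apart; after: 7.2. That's 0.7 units further apart.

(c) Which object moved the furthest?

the red capsule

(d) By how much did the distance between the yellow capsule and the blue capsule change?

+1.5

They were about 5.9 units apart before and 7.4 after — 1.5 units further apart.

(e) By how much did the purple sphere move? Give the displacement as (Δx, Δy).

(0.4, 1.7)

The purple sphere was at about (10.9, 1.4) and moved to about (11.3, 3.1).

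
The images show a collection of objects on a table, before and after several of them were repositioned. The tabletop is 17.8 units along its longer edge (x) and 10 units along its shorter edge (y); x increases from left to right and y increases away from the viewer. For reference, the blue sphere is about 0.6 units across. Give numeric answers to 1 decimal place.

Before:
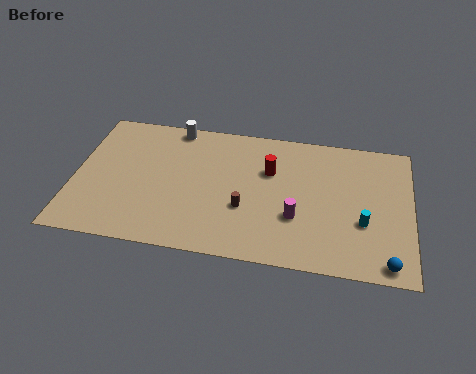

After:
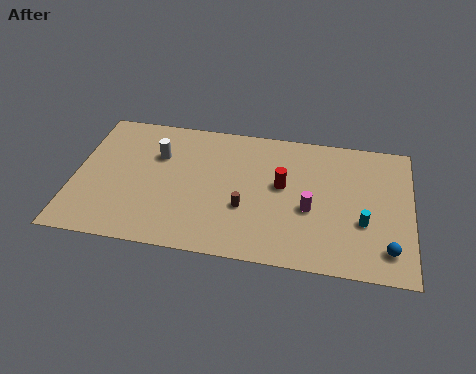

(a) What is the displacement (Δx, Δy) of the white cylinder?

(-0.8, -2.3)

The white cylinder was at about (5.1, 9.1) and moved to about (4.3, 6.8).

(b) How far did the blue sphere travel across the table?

0.9

The blue sphere moved from about (16.6, 1.0) to (16.6, 1.9), a distance of √(0.0² + 0.9²) ≈ 0.9.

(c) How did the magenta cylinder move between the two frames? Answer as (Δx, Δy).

(0.7, 0.7)

The magenta cylinder started near (11.8, 3.4) and ended near (12.5, 4.1).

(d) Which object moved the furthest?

the white cylinder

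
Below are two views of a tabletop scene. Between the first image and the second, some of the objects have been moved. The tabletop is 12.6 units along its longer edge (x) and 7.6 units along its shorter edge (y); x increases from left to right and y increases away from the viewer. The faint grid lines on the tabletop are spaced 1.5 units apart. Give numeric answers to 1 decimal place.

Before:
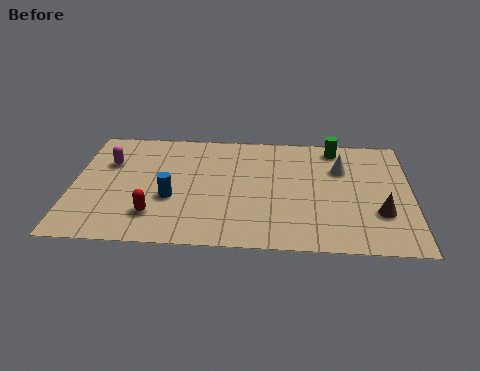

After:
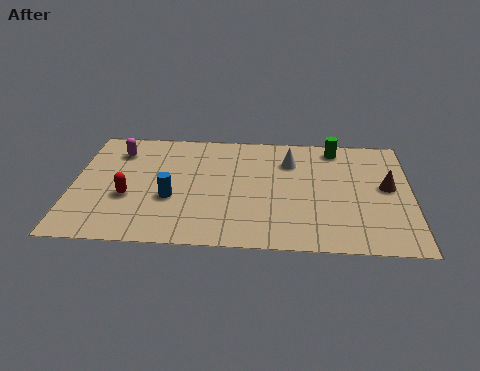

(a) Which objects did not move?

the green cylinder and the blue cylinder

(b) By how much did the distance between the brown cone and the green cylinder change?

-1.4

They were about 4.5 units apart before and 3.1 after — 1.4 units closer together.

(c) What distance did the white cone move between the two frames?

1.9

The white cone moved from about (10.0, 5.2) to (8.1, 5.6), a distance of √(1.9² + 0.4²) ≈ 1.9.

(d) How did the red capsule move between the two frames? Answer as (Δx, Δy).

(-1.0, 1.1)

The red capsule started near (3.1, 1.8) and ended near (2.1, 2.9).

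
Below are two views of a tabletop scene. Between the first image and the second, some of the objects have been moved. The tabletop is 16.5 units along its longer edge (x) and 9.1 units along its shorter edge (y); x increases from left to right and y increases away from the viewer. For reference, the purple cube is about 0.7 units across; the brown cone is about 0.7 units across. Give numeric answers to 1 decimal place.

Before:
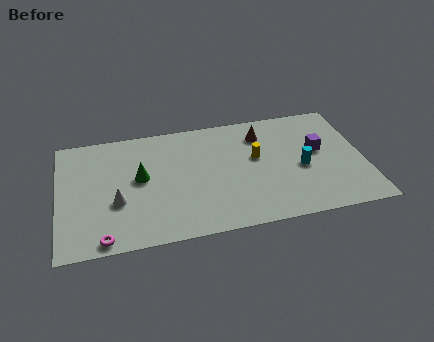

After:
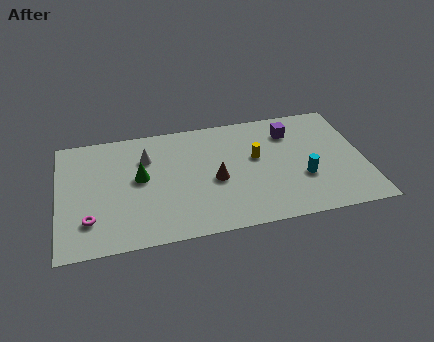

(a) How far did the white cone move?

3.5

The white cone moved from about (3.1, 3.4) to (4.8, 6.5), a distance of √(1.7² + 3.1²) ≈ 3.5.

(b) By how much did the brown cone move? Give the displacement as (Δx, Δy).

(-2.7, -3.1)

The brown cone started near (11.1, 7.1) and ended near (8.4, 4.0).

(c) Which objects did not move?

the yellow cylinder and the green cone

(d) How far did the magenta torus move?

1.7

From (2.3, 0.8) to (1.6, 2.3), the magenta torus covered √(0.7² + 1.5²) ≈ 1.7 units.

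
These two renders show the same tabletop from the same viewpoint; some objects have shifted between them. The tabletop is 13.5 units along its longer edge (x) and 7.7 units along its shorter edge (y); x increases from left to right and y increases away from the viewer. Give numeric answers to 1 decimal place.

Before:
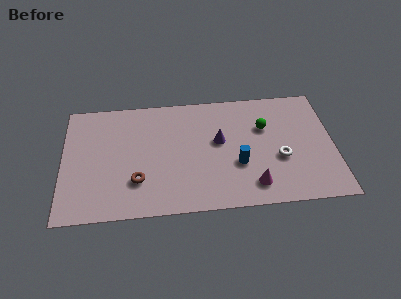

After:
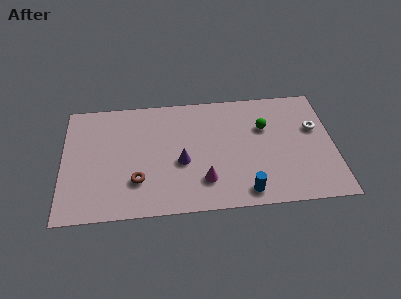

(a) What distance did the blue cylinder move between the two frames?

1.8

The blue cylinder was near (8.7, 2.8) before and (9.0, 1.0) after, so it travelled √(0.3² + 1.8²) ≈ 1.8 units.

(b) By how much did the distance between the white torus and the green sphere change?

+0.3

The distance was about 2.2 in the first image and 2.5 in the second, so they moved 0.3 units further apart.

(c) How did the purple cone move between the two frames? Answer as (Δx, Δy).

(-1.9, -1.2)

The purple cone was at about (7.8, 4.4) and moved to about (5.9, 3.2).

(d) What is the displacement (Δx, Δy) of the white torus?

(1.8, 1.8)

The white torus was at about (10.8, 3.0) and moved to about (12.6, 4.8).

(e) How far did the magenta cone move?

2.5

From (9.4, 1.4) to (7.0, 1.9), the magenta cone covered √(2.4² + 0.5²) ≈ 2.5 units.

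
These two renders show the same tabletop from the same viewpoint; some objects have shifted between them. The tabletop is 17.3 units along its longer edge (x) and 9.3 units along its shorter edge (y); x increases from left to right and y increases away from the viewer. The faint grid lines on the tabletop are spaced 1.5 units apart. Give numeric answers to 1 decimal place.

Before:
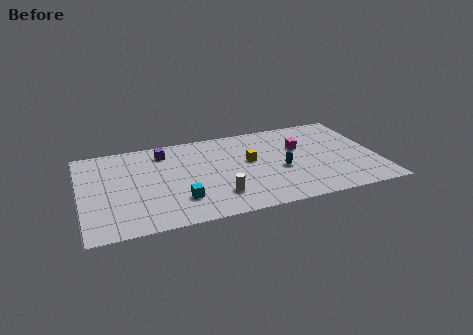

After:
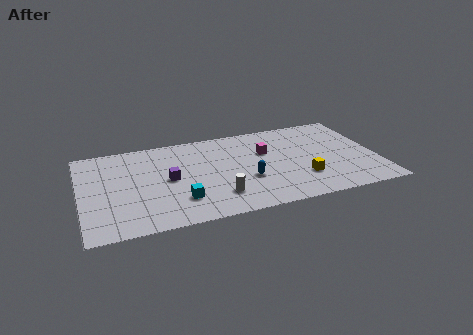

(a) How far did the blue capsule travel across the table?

2.1

From (11.6, 3.9) to (9.6, 3.4), the blue capsule covered √(2.0² + 0.5²) ≈ 2.1 units.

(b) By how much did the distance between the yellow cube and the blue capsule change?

+1.1

The distance was about 2.2 in the first image and 3.3 in the second, so they moved 1.1 units further apart.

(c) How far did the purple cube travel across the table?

2.9

The purple cube moved from about (5.0, 7.6) to (5.1, 4.7), a distance of √(0.1² + 2.9²) ≈ 2.9.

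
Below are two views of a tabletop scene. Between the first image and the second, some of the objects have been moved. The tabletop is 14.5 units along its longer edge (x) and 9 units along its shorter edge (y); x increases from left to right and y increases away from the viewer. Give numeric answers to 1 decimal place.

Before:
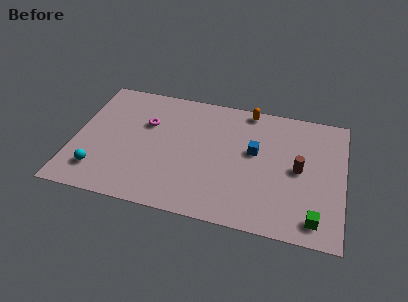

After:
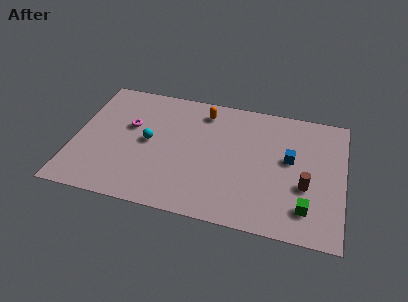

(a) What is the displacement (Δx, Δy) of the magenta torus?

(-0.9, -0.4)

From the two frames, the magenta torus sits at roughly (3.8, 5.9) before and (2.9, 5.5) after.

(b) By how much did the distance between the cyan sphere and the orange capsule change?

-5.9

Before: roughly 9.9 units apart; after: 4.0. That's 5.9 units closer together.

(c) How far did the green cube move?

0.8

From (13.1, 1.3) to (12.6, 1.9), the green cube covered √(0.5² + 0.6²) ≈ 0.8 units.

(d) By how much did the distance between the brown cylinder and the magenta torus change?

+1.4

They were about 8.4 units apart before and 9.8 after — 1.4 units further apart.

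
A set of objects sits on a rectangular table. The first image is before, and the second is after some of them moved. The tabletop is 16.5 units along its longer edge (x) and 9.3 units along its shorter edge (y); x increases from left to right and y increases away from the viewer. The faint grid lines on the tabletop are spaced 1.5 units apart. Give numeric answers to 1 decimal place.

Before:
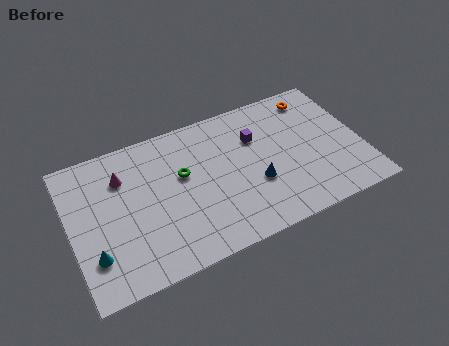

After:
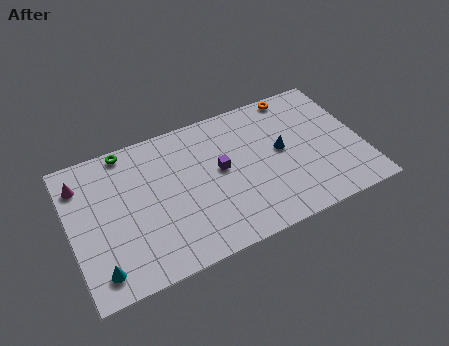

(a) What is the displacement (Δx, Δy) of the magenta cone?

(-2.3, 0.5)

The magenta cone was at about (3.1, 6.8) and moved to about (0.8, 7.3).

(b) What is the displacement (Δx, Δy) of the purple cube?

(-2.2, -1.3)

From the two frames, the purple cube sits at roughly (10.7, 6.4) before and (8.5, 5.1) after.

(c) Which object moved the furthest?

the green torus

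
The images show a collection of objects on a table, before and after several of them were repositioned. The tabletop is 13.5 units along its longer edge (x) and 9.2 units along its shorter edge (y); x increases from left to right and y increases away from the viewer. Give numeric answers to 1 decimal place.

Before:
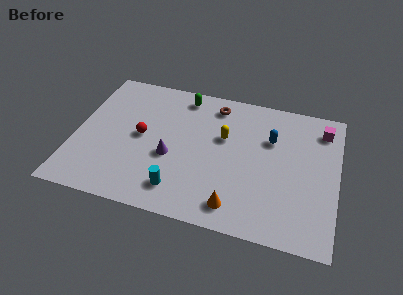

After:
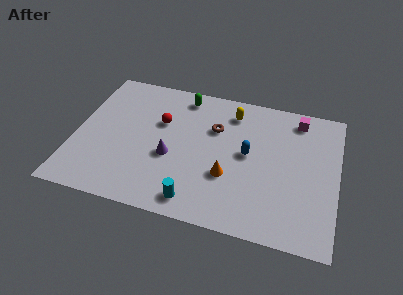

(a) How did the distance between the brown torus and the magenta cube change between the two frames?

-1.1

They were about 5.6 units apart before and 4.5 after — 1.1 units closer together.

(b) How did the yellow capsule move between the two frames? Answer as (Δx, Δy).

(0.3, 1.8)

From the two frames, the yellow capsule sits at roughly (7.6, 5.7) before and (7.9, 7.5) after.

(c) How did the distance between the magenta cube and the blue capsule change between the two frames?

+0.9

They were about 2.9 units apart before and 3.8 after — 0.9 units further apart.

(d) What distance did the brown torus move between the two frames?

1.6

The brown torus was near (7.0, 7.8) before and (7.1, 6.2) after, so it travelled √(0.1² + 1.6²) ≈ 1.6 units.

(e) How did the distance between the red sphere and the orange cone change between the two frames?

-1.5

Before: roughly 6.1 units apart; after: 4.6. That's 1.5 units closer together.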